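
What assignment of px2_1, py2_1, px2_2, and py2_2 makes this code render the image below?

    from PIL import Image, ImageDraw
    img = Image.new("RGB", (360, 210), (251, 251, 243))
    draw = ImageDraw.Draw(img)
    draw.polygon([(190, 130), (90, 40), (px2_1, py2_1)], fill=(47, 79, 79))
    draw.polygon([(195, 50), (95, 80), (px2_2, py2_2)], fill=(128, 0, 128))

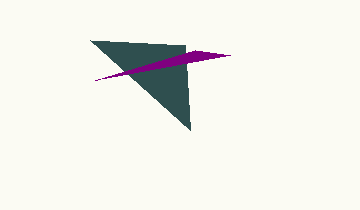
px2_1 = 185; py2_1 = 45; px2_2 = 230; py2_2 = 55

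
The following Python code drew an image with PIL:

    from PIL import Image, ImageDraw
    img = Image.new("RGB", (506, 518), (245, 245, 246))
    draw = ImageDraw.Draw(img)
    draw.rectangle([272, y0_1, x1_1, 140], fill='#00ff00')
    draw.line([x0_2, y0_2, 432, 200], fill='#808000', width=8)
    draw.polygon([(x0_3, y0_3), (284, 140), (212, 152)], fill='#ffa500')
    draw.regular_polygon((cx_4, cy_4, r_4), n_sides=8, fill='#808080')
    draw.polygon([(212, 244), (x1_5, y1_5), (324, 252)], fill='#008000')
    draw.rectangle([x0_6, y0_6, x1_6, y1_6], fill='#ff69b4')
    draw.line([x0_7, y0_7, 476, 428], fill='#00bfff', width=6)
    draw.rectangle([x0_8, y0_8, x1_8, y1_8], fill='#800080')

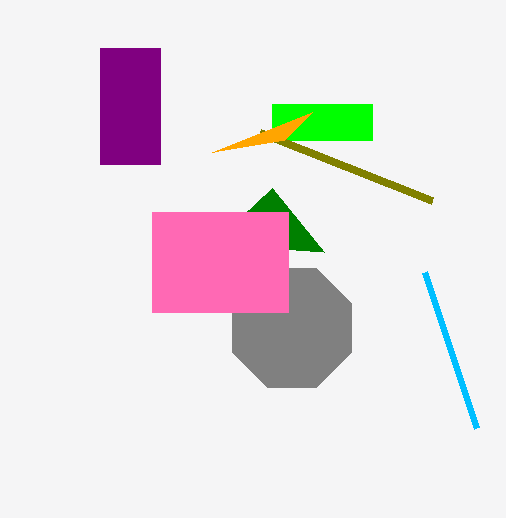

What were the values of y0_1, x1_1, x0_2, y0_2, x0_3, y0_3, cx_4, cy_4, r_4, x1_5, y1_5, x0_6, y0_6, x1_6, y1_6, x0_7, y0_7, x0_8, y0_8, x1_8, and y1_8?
y0_1 = 104, x1_1 = 372, x0_2 = 260, y0_2 = 132, x0_3 = 312, y0_3 = 112, cx_4 = 292, cy_4 = 328, r_4 = 64, x1_5 = 272, y1_5 = 188, x0_6 = 152, y0_6 = 212, x1_6 = 288, y1_6 = 312, x0_7 = 424, y0_7 = 272, x0_8 = 100, y0_8 = 48, x1_8 = 160, y1_8 = 164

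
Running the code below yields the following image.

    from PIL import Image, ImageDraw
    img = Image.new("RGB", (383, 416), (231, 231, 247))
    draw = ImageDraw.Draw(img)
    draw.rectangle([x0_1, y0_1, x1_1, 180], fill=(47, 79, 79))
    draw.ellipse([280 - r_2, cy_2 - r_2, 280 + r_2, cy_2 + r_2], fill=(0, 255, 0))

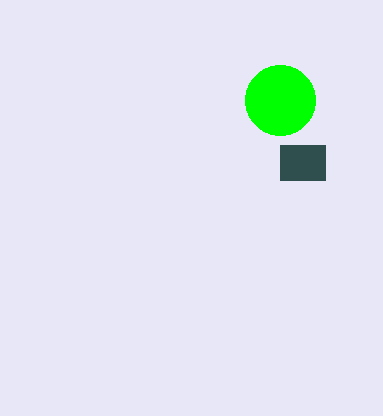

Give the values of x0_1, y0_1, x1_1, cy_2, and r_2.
x0_1 = 280
y0_1 = 145
x1_1 = 325
cy_2 = 100
r_2 = 35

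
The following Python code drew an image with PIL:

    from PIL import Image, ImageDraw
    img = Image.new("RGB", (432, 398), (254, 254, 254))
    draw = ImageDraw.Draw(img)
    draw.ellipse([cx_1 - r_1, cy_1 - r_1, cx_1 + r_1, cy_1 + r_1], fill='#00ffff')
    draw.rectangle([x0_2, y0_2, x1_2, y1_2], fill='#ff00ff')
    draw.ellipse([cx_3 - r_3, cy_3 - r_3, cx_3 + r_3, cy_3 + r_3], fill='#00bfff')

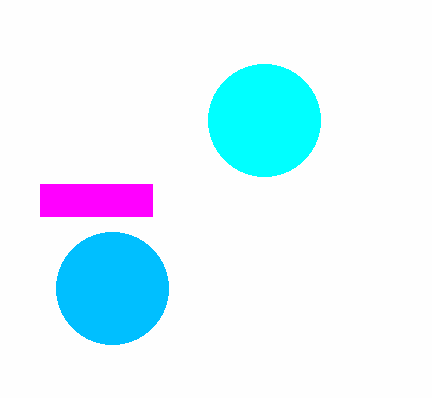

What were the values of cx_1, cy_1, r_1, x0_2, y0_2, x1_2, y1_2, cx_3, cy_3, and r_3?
cx_1 = 264, cy_1 = 120, r_1 = 56, x0_2 = 40, y0_2 = 184, x1_2 = 152, y1_2 = 216, cx_3 = 112, cy_3 = 288, r_3 = 56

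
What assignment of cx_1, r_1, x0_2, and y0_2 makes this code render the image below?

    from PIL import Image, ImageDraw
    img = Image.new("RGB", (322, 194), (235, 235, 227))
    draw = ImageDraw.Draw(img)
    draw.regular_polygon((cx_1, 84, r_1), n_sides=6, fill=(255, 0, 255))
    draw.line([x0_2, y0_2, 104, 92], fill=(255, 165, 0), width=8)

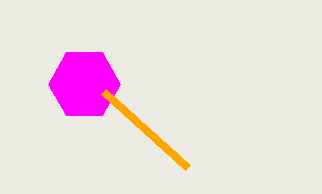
cx_1 = 84; r_1 = 36; x0_2 = 188; y0_2 = 168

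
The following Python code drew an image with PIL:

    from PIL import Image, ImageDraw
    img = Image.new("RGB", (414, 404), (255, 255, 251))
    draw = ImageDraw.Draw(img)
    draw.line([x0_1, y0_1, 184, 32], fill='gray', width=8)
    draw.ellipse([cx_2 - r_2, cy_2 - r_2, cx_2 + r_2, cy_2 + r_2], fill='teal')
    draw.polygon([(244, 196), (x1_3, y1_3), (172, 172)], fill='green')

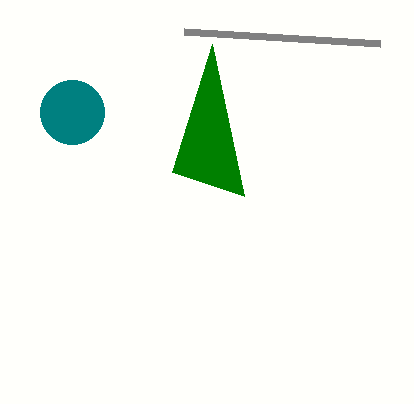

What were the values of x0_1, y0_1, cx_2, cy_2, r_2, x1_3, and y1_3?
x0_1 = 380
y0_1 = 44
cx_2 = 72
cy_2 = 112
r_2 = 32
x1_3 = 212
y1_3 = 44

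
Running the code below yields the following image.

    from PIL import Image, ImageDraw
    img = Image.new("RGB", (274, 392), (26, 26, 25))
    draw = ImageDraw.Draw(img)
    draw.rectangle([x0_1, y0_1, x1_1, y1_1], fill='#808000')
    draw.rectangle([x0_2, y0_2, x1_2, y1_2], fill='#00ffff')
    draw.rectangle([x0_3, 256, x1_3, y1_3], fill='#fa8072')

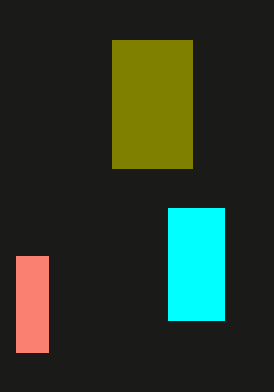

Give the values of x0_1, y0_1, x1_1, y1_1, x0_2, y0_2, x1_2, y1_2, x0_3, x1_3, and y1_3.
x0_1 = 112; y0_1 = 40; x1_1 = 192; y1_1 = 168; x0_2 = 168; y0_2 = 208; x1_2 = 224; y1_2 = 320; x0_3 = 16; x1_3 = 48; y1_3 = 352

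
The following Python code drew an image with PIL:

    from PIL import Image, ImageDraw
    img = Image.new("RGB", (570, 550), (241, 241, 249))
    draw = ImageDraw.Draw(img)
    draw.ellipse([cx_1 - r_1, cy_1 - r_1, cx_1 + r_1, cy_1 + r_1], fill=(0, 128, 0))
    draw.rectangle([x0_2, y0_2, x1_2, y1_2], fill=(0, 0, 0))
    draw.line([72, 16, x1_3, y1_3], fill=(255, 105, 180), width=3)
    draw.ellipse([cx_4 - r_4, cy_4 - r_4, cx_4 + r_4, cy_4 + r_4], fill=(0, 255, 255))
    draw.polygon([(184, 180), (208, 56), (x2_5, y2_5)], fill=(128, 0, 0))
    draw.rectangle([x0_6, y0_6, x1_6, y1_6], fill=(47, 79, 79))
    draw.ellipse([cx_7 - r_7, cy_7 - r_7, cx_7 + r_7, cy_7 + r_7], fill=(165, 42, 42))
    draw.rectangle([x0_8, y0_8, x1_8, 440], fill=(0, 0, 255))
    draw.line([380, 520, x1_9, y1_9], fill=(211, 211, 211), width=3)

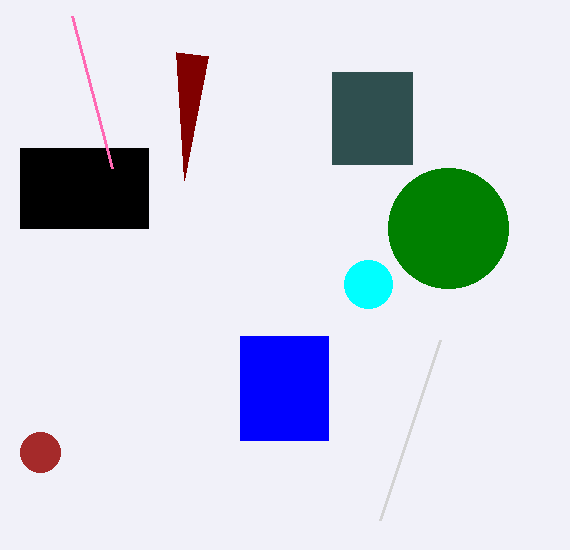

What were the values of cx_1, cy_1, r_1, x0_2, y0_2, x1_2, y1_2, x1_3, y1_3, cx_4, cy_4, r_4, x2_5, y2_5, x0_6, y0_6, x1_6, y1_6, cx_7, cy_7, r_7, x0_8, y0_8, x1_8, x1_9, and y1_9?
cx_1 = 448
cy_1 = 228
r_1 = 60
x0_2 = 20
y0_2 = 148
x1_2 = 148
y1_2 = 228
x1_3 = 112
y1_3 = 168
cx_4 = 368
cy_4 = 284
r_4 = 24
x2_5 = 176
y2_5 = 52
x0_6 = 332
y0_6 = 72
x1_6 = 412
y1_6 = 164
cx_7 = 40
cy_7 = 452
r_7 = 20
x0_8 = 240
y0_8 = 336
x1_8 = 328
x1_9 = 440
y1_9 = 340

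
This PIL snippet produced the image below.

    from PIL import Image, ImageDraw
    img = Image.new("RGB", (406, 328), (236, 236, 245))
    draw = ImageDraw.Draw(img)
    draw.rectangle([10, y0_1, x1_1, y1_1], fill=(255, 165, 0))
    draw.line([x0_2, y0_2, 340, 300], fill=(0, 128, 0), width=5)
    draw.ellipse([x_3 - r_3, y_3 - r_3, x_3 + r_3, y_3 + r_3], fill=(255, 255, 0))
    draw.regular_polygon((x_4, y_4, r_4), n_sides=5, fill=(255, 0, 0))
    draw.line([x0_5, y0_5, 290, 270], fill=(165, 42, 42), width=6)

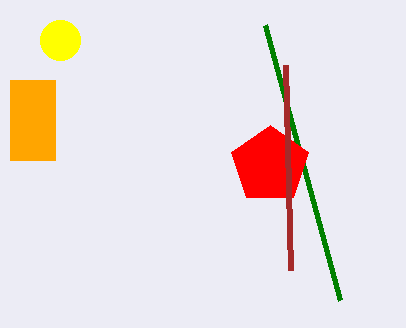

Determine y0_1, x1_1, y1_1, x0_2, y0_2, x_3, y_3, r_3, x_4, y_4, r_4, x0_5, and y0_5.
y0_1 = 80; x1_1 = 55; y1_1 = 160; x0_2 = 265; y0_2 = 25; x_3 = 60; y_3 = 40; r_3 = 20; x_4 = 270; y_4 = 165; r_4 = 40; x0_5 = 285; y0_5 = 65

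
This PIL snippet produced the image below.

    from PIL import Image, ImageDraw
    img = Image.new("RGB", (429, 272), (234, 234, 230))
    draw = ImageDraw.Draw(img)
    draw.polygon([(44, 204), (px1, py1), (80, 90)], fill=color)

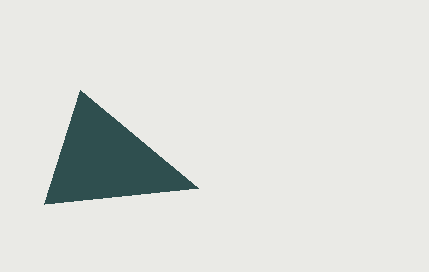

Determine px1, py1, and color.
px1 = 198; py1 = 188; color = 'darkslategray'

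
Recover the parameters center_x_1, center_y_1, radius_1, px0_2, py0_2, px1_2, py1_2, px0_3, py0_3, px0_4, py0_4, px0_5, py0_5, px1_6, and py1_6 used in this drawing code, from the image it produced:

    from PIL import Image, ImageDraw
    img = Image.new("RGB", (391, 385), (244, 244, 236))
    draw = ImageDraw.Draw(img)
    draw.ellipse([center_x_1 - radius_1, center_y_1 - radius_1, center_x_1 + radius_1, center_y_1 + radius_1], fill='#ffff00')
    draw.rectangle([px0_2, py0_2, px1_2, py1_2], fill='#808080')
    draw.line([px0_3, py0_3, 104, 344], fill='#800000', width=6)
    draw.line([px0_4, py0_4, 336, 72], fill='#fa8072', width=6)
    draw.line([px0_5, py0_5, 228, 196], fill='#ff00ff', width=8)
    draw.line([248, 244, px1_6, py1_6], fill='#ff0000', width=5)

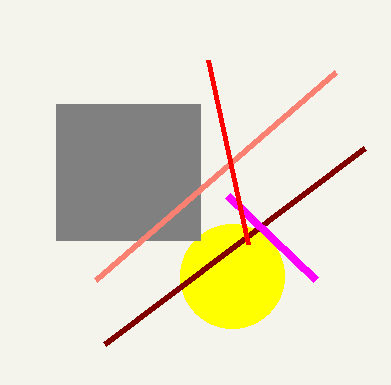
center_x_1 = 232, center_y_1 = 276, radius_1 = 52, px0_2 = 56, py0_2 = 104, px1_2 = 200, py1_2 = 240, px0_3 = 364, py0_3 = 148, px0_4 = 96, py0_4 = 280, px0_5 = 316, py0_5 = 280, px1_6 = 208, py1_6 = 60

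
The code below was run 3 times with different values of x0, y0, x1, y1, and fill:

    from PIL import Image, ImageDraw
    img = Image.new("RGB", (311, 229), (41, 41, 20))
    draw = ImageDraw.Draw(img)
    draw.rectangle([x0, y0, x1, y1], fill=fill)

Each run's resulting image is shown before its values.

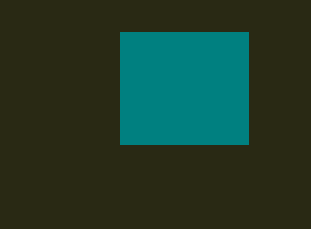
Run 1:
x0 = 120; y0 = 32; x1 = 248; y1 = 144; fill = 'teal'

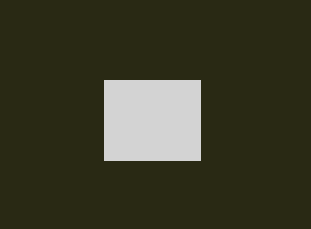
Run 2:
x0 = 104; y0 = 80; x1 = 200; y1 = 160; fill = 'lightgray'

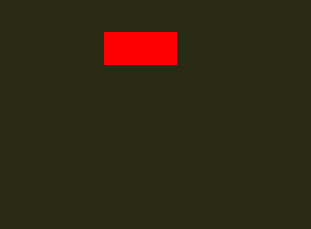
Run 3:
x0 = 104; y0 = 32; x1 = 176; y1 = 64; fill = 'red'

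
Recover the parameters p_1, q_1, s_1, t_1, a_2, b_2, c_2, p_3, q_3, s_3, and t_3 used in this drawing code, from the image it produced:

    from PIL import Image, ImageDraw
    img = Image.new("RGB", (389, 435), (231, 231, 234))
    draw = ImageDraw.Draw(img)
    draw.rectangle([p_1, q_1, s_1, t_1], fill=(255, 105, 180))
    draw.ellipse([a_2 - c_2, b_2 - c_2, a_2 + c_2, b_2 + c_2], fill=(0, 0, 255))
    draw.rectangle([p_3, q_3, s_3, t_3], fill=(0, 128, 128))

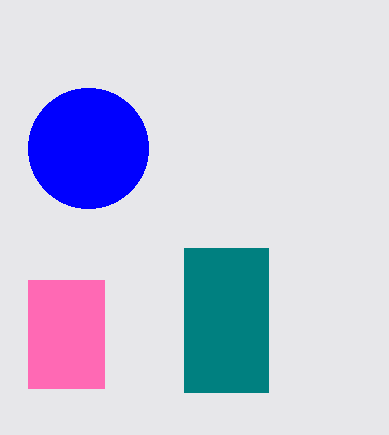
p_1 = 28
q_1 = 280
s_1 = 104
t_1 = 388
a_2 = 88
b_2 = 148
c_2 = 60
p_3 = 184
q_3 = 248
s_3 = 268
t_3 = 392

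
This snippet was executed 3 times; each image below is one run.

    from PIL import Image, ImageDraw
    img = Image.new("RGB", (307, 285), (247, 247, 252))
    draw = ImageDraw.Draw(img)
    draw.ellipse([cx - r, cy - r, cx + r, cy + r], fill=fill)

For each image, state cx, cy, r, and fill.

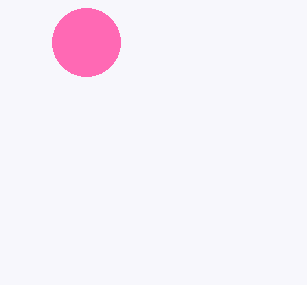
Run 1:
cx = 86; cy = 42; r = 34; fill = 'hotpink'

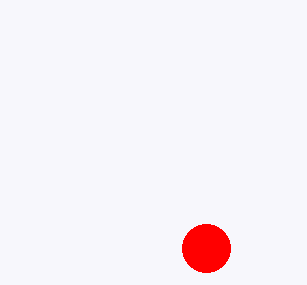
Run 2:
cx = 206, cy = 248, r = 24, fill = 'red'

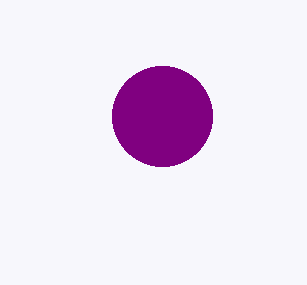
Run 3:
cx = 162
cy = 116
r = 50
fill = 'purple'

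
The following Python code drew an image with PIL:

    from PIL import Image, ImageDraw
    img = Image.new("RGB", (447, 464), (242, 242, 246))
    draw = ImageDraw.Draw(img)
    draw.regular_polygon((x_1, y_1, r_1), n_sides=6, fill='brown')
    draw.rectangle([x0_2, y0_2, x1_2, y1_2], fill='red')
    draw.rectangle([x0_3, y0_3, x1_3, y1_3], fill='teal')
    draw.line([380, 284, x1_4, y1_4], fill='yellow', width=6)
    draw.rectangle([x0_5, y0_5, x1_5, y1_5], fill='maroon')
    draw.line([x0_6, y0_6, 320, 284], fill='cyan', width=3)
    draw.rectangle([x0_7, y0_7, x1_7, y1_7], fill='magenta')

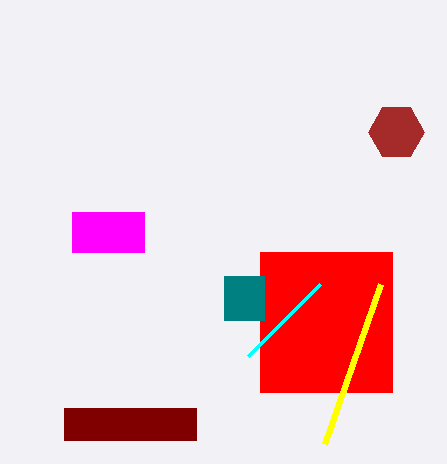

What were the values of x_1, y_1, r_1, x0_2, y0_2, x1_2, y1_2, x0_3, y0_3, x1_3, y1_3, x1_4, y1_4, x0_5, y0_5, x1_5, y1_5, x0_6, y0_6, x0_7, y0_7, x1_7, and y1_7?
x_1 = 396, y_1 = 132, r_1 = 28, x0_2 = 260, y0_2 = 252, x1_2 = 392, y1_2 = 392, x0_3 = 224, y0_3 = 276, x1_3 = 264, y1_3 = 320, x1_4 = 324, y1_4 = 444, x0_5 = 64, y0_5 = 408, x1_5 = 196, y1_5 = 440, x0_6 = 248, y0_6 = 356, x0_7 = 72, y0_7 = 212, x1_7 = 144, y1_7 = 252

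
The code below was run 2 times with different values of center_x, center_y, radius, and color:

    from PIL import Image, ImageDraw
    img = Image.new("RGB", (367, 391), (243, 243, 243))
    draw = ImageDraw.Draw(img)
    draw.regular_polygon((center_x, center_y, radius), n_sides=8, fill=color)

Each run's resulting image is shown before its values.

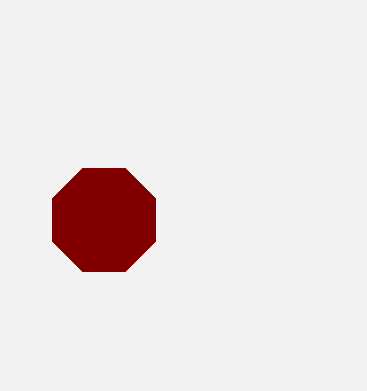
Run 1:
center_x = 104
center_y = 220
radius = 56
color = 'maroon'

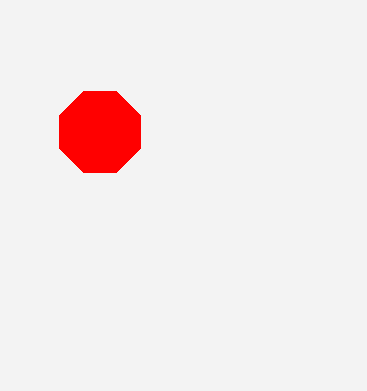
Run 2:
center_x = 100, center_y = 132, radius = 44, color = 'red'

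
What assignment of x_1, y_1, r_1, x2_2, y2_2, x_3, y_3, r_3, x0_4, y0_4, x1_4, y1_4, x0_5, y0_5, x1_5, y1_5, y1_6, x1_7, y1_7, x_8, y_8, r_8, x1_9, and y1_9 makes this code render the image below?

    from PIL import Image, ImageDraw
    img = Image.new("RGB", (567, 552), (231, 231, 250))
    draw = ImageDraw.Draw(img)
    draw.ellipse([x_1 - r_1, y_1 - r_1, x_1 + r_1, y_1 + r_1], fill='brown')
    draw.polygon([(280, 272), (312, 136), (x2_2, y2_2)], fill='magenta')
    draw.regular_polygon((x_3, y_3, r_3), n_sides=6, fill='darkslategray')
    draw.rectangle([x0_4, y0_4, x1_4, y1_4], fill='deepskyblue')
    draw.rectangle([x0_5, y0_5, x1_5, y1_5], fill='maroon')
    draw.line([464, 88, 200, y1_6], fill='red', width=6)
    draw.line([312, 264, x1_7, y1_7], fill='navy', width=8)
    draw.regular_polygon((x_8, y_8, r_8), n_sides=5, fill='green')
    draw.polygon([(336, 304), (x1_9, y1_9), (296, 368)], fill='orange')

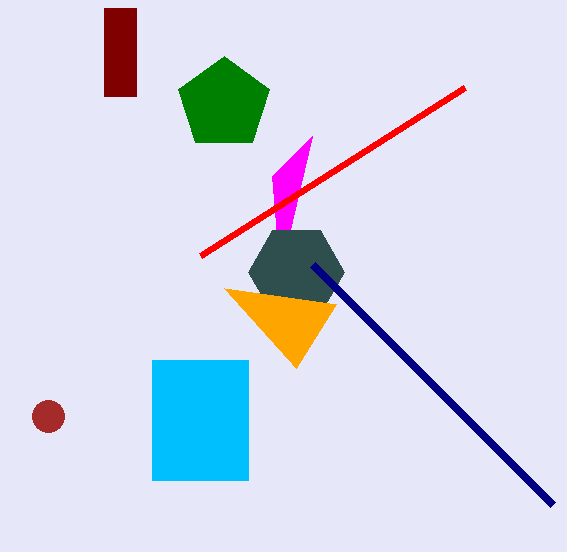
x_1 = 48, y_1 = 416, r_1 = 16, x2_2 = 272, y2_2 = 176, x_3 = 296, y_3 = 272, r_3 = 48, x0_4 = 152, y0_4 = 360, x1_4 = 248, y1_4 = 480, x0_5 = 104, y0_5 = 8, x1_5 = 136, y1_5 = 96, y1_6 = 256, x1_7 = 552, y1_7 = 504, x_8 = 224, y_8 = 104, r_8 = 48, x1_9 = 224, y1_9 = 288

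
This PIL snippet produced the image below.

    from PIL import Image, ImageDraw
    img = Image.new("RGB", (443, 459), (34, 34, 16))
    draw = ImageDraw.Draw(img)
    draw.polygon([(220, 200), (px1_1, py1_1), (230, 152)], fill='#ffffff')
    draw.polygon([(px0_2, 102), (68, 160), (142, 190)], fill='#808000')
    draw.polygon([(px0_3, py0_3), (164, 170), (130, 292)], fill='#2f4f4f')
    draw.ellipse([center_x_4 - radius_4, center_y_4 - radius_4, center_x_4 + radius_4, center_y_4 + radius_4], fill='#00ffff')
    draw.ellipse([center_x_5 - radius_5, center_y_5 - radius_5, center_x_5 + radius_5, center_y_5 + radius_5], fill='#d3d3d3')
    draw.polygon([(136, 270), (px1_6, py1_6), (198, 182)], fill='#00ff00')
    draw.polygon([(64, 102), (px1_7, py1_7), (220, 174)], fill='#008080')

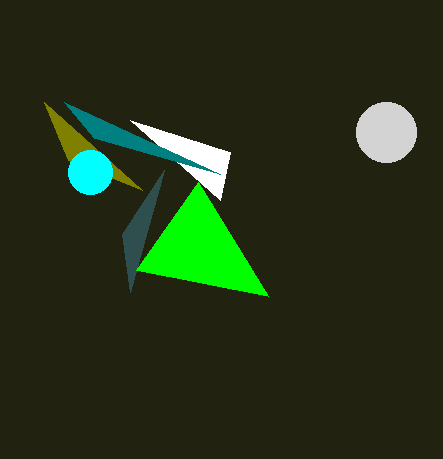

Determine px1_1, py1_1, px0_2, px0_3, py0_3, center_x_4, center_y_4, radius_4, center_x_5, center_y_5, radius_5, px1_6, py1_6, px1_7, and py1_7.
px1_1 = 130; py1_1 = 120; px0_2 = 44; px0_3 = 122; py0_3 = 234; center_x_4 = 90; center_y_4 = 172; radius_4 = 22; center_x_5 = 386; center_y_5 = 132; radius_5 = 30; px1_6 = 268; py1_6 = 296; px1_7 = 94; py1_7 = 138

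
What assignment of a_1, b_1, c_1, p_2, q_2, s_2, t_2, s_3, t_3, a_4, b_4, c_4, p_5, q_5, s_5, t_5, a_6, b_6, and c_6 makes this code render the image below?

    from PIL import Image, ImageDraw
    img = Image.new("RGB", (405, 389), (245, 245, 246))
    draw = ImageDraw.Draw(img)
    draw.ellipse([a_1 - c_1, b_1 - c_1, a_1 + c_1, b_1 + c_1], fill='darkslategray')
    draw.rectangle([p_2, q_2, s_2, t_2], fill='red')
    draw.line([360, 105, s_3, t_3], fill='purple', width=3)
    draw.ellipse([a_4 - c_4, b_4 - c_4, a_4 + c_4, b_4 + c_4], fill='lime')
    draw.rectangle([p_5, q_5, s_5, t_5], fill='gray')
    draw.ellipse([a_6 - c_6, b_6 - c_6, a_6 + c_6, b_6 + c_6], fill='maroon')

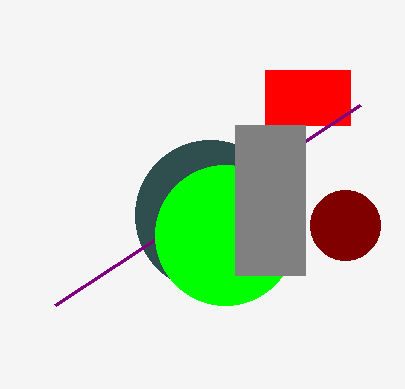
a_1 = 210
b_1 = 215
c_1 = 75
p_2 = 265
q_2 = 70
s_2 = 350
t_2 = 125
s_3 = 55
t_3 = 305
a_4 = 225
b_4 = 235
c_4 = 70
p_5 = 235
q_5 = 125
s_5 = 305
t_5 = 275
a_6 = 345
b_6 = 225
c_6 = 35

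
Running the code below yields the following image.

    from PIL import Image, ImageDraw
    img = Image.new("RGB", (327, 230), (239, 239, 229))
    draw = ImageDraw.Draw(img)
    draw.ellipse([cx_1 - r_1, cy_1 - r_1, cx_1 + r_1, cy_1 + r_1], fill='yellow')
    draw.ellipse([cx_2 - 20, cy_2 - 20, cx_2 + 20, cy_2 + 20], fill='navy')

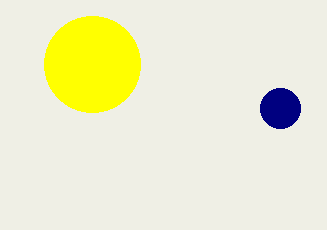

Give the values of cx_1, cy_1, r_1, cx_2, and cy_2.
cx_1 = 92
cy_1 = 64
r_1 = 48
cx_2 = 280
cy_2 = 108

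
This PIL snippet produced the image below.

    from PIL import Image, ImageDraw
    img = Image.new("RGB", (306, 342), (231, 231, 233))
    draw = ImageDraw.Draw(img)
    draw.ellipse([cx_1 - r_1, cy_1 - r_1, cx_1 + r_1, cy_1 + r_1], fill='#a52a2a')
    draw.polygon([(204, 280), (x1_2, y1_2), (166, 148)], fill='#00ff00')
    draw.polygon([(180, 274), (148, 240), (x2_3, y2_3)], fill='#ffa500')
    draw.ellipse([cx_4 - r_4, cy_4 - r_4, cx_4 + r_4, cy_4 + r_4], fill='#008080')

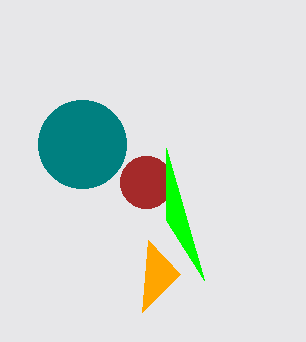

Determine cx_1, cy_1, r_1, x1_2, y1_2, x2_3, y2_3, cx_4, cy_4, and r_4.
cx_1 = 146, cy_1 = 182, r_1 = 26, x1_2 = 166, y1_2 = 220, x2_3 = 142, y2_3 = 312, cx_4 = 82, cy_4 = 144, r_4 = 44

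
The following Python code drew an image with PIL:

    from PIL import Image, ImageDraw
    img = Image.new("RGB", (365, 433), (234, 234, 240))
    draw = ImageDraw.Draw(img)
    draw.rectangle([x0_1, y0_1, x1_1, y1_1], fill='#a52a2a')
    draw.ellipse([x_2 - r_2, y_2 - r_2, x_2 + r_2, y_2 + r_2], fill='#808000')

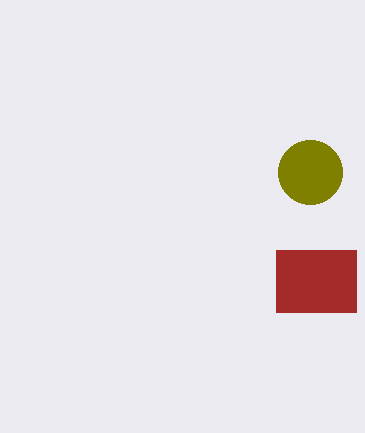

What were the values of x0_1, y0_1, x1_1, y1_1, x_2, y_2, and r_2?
x0_1 = 276
y0_1 = 250
x1_1 = 356
y1_1 = 312
x_2 = 310
y_2 = 172
r_2 = 32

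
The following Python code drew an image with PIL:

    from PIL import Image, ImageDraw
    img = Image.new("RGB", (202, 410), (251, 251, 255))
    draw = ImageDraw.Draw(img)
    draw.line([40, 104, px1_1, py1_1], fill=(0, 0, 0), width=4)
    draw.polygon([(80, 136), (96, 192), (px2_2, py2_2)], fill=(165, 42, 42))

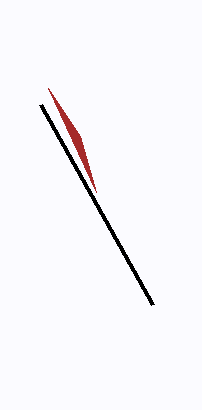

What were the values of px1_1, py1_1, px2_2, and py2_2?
px1_1 = 152, py1_1 = 304, px2_2 = 48, py2_2 = 88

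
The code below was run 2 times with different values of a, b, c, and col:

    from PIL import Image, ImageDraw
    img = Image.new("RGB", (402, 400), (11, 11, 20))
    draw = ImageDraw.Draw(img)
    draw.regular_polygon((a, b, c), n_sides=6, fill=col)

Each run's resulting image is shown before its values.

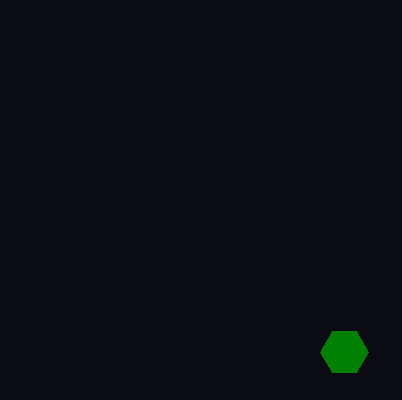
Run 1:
a = 344; b = 352; c = 24; col = 'green'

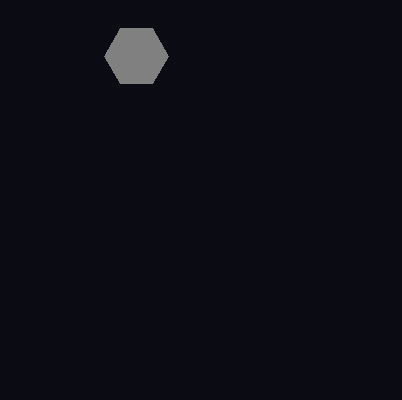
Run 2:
a = 136
b = 56
c = 32
col = 'gray'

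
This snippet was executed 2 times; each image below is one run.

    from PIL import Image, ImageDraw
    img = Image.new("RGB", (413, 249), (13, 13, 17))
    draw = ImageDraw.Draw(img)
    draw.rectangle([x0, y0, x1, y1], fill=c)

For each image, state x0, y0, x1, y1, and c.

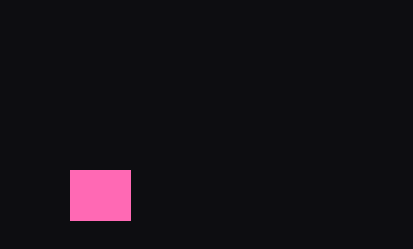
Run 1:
x0 = 70; y0 = 170; x1 = 130; y1 = 220; c = 'hotpink'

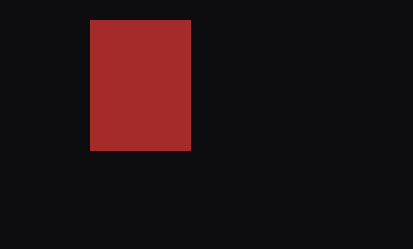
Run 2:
x0 = 90; y0 = 20; x1 = 190; y1 = 150; c = 'brown'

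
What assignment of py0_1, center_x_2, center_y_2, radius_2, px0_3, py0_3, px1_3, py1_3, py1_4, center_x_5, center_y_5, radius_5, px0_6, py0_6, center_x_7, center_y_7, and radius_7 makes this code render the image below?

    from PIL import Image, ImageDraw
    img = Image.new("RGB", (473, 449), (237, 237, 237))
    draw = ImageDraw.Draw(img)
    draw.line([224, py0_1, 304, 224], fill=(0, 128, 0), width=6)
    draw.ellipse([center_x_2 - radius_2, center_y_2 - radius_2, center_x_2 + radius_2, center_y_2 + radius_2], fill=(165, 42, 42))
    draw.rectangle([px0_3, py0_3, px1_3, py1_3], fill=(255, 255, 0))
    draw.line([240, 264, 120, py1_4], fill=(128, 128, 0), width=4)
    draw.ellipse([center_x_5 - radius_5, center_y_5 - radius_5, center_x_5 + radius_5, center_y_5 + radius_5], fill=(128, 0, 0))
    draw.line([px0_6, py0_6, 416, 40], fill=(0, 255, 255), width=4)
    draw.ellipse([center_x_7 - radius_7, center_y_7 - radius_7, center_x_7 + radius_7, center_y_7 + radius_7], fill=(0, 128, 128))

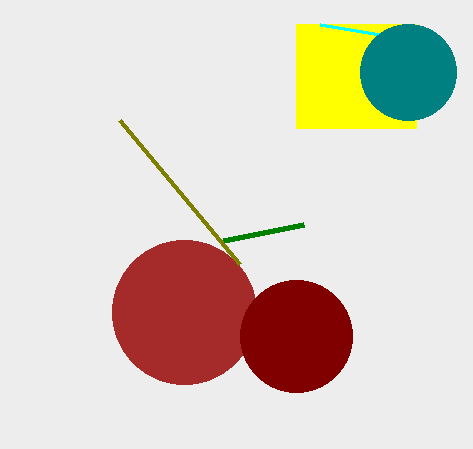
py0_1 = 240, center_x_2 = 184, center_y_2 = 312, radius_2 = 72, px0_3 = 296, py0_3 = 24, px1_3 = 416, py1_3 = 128, py1_4 = 120, center_x_5 = 296, center_y_5 = 336, radius_5 = 56, px0_6 = 320, py0_6 = 24, center_x_7 = 408, center_y_7 = 72, radius_7 = 48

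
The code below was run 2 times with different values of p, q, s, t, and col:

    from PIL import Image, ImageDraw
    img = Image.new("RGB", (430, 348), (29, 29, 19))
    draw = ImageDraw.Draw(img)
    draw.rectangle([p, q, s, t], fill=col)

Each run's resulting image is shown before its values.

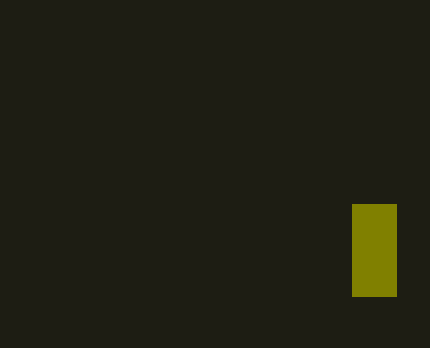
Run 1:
p = 352; q = 204; s = 396; t = 296; col = 'olive'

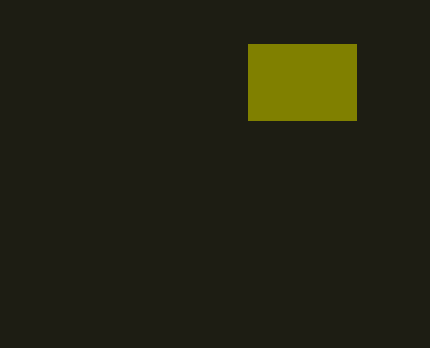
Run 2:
p = 248
q = 44
s = 356
t = 120
col = 'olive'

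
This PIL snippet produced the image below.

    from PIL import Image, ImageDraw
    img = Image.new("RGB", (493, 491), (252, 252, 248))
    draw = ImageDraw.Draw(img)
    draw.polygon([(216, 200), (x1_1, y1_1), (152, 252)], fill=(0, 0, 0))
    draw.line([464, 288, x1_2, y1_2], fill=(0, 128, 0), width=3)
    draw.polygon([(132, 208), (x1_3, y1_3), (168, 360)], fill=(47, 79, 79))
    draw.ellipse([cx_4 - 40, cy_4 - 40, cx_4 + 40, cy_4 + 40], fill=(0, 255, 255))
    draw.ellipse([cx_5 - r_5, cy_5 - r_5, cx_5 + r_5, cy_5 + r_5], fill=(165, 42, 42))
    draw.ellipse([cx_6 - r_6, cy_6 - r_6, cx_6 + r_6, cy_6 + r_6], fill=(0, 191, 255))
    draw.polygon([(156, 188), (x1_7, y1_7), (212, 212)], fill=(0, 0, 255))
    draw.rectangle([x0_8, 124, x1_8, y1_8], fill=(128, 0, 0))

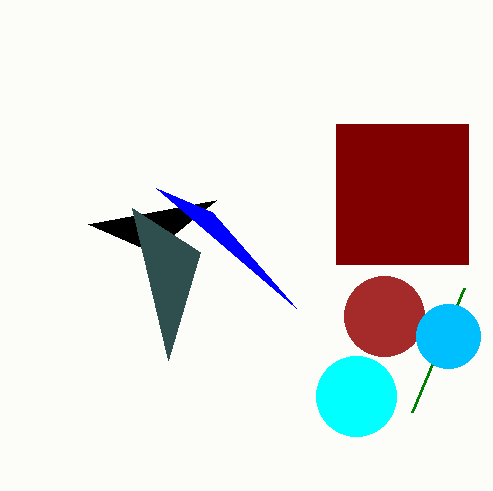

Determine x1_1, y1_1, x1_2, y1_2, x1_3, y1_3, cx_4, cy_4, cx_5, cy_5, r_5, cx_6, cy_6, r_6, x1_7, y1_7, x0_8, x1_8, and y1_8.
x1_1 = 88, y1_1 = 224, x1_2 = 412, y1_2 = 412, x1_3 = 200, y1_3 = 252, cx_4 = 356, cy_4 = 396, cx_5 = 384, cy_5 = 316, r_5 = 40, cx_6 = 448, cy_6 = 336, r_6 = 32, x1_7 = 296, y1_7 = 308, x0_8 = 336, x1_8 = 468, y1_8 = 264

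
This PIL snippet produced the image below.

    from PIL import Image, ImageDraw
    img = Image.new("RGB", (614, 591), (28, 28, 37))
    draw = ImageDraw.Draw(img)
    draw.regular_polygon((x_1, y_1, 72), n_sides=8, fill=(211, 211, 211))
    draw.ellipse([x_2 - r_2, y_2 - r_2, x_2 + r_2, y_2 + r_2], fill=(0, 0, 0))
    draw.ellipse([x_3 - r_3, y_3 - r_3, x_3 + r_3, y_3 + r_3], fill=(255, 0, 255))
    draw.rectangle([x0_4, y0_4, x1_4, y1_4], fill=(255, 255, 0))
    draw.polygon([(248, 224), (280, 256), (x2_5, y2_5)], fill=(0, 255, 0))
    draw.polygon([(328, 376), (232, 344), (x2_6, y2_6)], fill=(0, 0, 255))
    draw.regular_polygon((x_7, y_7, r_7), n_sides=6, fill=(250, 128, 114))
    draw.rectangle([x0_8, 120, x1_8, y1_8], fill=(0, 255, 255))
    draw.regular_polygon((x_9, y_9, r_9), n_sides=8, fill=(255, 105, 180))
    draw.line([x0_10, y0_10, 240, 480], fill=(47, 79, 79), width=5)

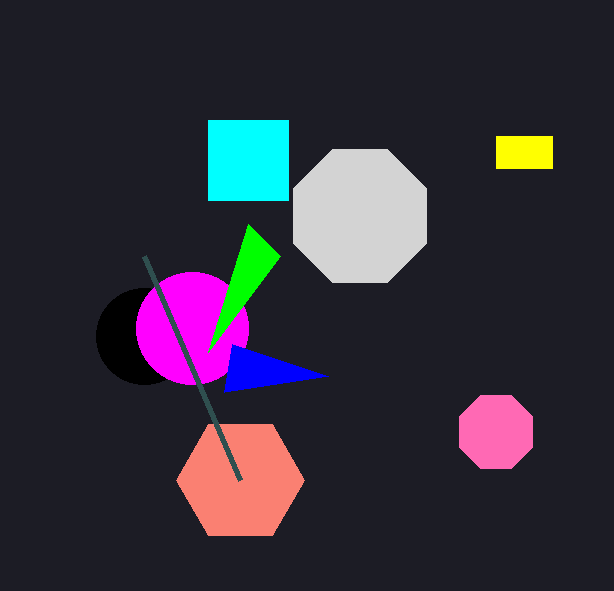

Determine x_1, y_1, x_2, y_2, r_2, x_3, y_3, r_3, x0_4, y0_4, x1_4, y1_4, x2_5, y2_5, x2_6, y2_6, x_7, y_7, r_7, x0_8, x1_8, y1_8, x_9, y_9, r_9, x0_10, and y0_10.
x_1 = 360; y_1 = 216; x_2 = 144; y_2 = 336; r_2 = 48; x_3 = 192; y_3 = 328; r_3 = 56; x0_4 = 496; y0_4 = 136; x1_4 = 552; y1_4 = 168; x2_5 = 208; y2_5 = 352; x2_6 = 224; y2_6 = 392; x_7 = 240; y_7 = 480; r_7 = 64; x0_8 = 208; x1_8 = 288; y1_8 = 200; x_9 = 496; y_9 = 432; r_9 = 40; x0_10 = 144; y0_10 = 256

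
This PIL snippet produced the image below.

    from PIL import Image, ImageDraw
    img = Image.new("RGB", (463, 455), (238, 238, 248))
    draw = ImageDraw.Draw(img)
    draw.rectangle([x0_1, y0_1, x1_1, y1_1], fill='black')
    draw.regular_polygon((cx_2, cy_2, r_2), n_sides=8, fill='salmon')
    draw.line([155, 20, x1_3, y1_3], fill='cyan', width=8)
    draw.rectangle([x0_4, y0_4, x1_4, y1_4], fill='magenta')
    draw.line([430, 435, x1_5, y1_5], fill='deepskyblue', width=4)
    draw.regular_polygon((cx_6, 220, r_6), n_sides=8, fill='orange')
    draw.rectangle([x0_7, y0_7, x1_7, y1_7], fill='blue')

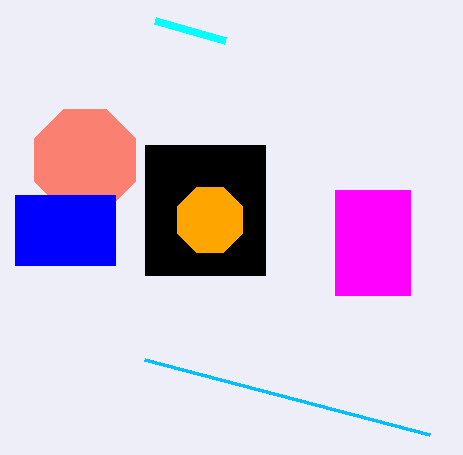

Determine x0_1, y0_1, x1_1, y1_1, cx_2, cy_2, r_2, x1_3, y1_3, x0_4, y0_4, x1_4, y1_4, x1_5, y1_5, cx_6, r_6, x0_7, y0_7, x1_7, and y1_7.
x0_1 = 145
y0_1 = 145
x1_1 = 265
y1_1 = 275
cx_2 = 85
cy_2 = 160
r_2 = 55
x1_3 = 225
y1_3 = 40
x0_4 = 335
y0_4 = 190
x1_4 = 410
y1_4 = 295
x1_5 = 145
y1_5 = 360
cx_6 = 210
r_6 = 35
x0_7 = 15
y0_7 = 195
x1_7 = 115
y1_7 = 265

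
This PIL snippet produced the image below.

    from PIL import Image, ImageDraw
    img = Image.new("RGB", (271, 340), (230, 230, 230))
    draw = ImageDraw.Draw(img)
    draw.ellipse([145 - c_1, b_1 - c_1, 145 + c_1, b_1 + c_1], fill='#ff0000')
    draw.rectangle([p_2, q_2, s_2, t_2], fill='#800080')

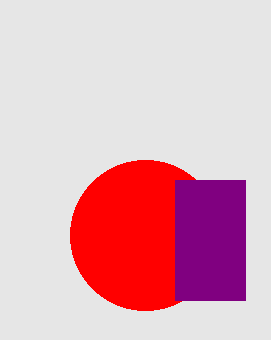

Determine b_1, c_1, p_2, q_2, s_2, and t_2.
b_1 = 235, c_1 = 75, p_2 = 175, q_2 = 180, s_2 = 245, t_2 = 300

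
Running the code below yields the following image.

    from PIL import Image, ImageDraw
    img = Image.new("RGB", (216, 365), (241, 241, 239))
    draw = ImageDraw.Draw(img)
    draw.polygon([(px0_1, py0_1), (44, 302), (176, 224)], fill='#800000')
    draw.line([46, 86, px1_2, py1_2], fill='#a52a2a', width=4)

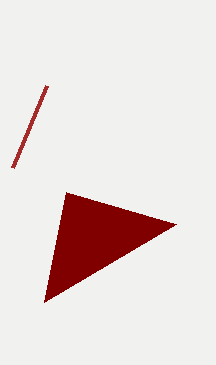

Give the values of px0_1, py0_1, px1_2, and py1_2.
px0_1 = 66
py0_1 = 192
px1_2 = 12
py1_2 = 168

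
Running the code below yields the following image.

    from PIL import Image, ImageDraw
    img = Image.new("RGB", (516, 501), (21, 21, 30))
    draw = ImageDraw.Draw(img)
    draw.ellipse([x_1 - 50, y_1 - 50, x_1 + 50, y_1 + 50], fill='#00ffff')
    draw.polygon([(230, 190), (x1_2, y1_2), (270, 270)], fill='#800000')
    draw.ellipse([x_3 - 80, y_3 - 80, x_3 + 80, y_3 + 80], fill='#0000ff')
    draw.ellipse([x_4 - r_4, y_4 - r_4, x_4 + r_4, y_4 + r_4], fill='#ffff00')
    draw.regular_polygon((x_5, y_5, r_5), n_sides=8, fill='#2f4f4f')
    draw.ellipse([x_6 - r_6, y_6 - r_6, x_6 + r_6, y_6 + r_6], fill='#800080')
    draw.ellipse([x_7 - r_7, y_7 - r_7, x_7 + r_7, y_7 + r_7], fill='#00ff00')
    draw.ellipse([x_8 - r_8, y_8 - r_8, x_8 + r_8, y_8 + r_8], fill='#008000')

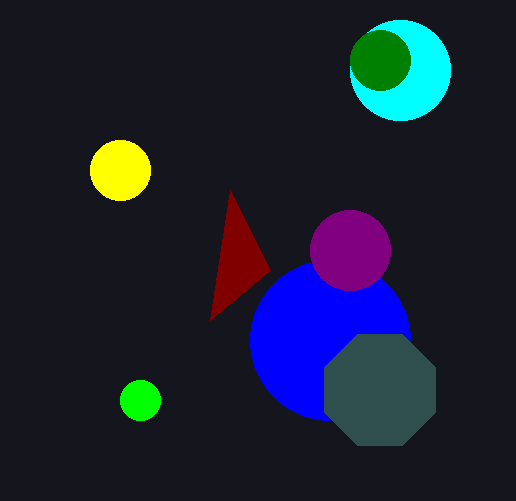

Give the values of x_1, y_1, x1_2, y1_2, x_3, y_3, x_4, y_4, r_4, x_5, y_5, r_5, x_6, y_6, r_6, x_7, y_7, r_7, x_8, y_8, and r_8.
x_1 = 400; y_1 = 70; x1_2 = 210; y1_2 = 320; x_3 = 330; y_3 = 340; x_4 = 120; y_4 = 170; r_4 = 30; x_5 = 380; y_5 = 390; r_5 = 60; x_6 = 350; y_6 = 250; r_6 = 40; x_7 = 140; y_7 = 400; r_7 = 20; x_8 = 380; y_8 = 60; r_8 = 30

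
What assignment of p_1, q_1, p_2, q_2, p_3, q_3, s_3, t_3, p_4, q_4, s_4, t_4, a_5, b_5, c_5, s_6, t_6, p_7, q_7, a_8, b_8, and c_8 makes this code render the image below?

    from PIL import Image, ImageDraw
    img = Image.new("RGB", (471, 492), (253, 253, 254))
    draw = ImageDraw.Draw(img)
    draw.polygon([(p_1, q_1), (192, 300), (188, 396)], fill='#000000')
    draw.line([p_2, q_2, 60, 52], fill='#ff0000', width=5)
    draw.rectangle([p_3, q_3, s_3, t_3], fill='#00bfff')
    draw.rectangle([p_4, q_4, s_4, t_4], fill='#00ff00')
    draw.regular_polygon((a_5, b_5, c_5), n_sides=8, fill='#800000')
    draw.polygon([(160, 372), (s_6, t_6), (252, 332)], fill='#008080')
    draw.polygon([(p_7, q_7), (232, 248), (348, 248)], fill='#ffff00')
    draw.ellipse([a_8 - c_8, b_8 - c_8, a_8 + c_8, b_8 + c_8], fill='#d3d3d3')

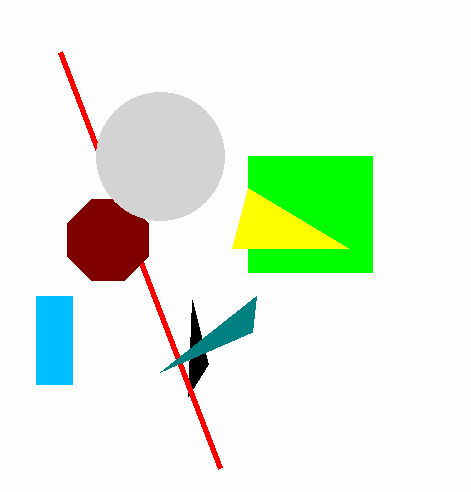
p_1 = 208
q_1 = 364
p_2 = 220
q_2 = 468
p_3 = 36
q_3 = 296
s_3 = 72
t_3 = 384
p_4 = 248
q_4 = 156
s_4 = 372
t_4 = 272
a_5 = 108
b_5 = 240
c_5 = 44
s_6 = 256
t_6 = 296
p_7 = 248
q_7 = 188
a_8 = 160
b_8 = 156
c_8 = 64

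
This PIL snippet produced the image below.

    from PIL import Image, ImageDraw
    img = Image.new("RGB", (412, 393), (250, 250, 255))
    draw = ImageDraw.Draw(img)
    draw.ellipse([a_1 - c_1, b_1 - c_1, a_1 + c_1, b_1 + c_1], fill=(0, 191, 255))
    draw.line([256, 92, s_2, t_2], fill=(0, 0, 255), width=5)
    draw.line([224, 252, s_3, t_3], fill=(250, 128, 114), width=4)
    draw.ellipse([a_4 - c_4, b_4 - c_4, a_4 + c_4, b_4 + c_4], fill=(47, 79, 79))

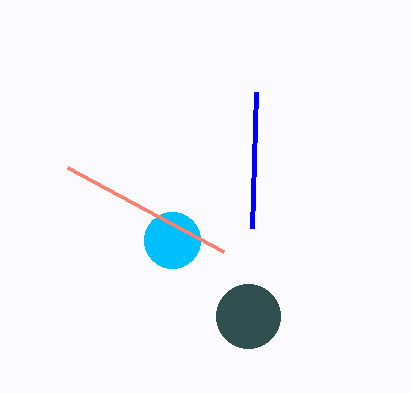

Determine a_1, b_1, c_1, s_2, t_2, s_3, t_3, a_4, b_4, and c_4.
a_1 = 172; b_1 = 240; c_1 = 28; s_2 = 252; t_2 = 228; s_3 = 68; t_3 = 168; a_4 = 248; b_4 = 316; c_4 = 32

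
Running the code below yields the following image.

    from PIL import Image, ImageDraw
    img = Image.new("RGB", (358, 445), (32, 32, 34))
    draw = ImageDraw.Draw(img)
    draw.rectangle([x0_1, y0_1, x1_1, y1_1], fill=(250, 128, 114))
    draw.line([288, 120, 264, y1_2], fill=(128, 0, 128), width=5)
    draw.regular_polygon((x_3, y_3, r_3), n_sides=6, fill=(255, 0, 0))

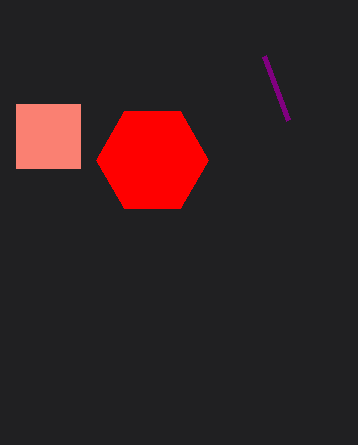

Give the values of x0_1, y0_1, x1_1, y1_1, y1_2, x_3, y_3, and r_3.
x0_1 = 16, y0_1 = 104, x1_1 = 80, y1_1 = 168, y1_2 = 56, x_3 = 152, y_3 = 160, r_3 = 56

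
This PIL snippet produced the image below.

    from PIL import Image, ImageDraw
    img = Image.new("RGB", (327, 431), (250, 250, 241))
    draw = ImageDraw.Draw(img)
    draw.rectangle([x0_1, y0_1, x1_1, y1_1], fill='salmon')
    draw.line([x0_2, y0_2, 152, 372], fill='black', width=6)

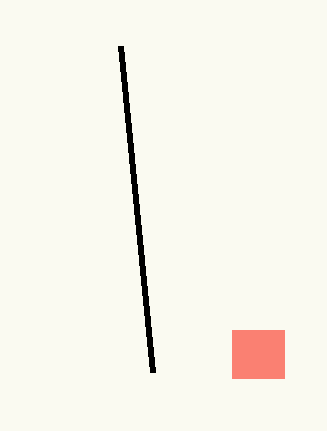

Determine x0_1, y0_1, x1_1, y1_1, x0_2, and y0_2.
x0_1 = 232; y0_1 = 330; x1_1 = 284; y1_1 = 378; x0_2 = 120; y0_2 = 46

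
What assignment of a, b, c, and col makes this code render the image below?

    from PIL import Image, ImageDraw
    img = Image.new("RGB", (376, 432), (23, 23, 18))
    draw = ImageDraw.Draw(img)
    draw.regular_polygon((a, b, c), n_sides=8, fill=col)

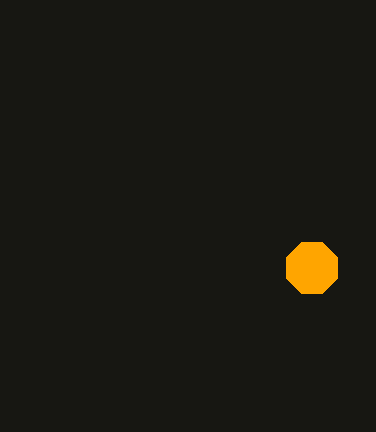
a = 312, b = 268, c = 28, col = 'orange'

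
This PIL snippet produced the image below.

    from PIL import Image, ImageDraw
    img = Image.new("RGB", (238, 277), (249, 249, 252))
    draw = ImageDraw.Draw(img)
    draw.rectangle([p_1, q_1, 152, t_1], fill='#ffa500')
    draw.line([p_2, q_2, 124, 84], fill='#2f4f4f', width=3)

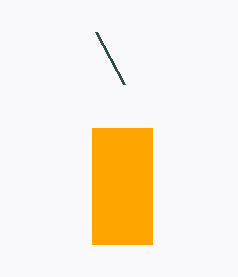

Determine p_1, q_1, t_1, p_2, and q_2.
p_1 = 92; q_1 = 128; t_1 = 244; p_2 = 96; q_2 = 32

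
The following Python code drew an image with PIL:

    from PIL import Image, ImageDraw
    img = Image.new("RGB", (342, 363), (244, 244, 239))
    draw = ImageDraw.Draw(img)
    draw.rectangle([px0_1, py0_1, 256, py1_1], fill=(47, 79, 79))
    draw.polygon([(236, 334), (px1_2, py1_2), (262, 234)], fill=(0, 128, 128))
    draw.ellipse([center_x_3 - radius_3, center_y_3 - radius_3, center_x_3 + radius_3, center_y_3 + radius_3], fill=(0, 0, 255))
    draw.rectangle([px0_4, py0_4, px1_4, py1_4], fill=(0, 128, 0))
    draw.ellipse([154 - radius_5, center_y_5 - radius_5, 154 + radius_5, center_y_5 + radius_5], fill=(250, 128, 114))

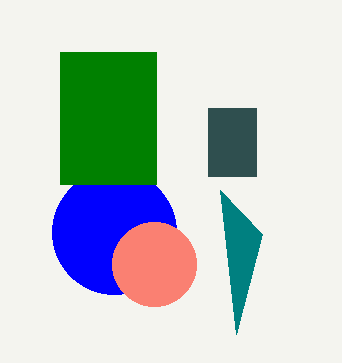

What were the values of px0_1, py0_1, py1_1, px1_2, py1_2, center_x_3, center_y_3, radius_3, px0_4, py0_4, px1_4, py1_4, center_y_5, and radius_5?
px0_1 = 208, py0_1 = 108, py1_1 = 176, px1_2 = 220, py1_2 = 190, center_x_3 = 114, center_y_3 = 232, radius_3 = 62, px0_4 = 60, py0_4 = 52, px1_4 = 156, py1_4 = 184, center_y_5 = 264, radius_5 = 42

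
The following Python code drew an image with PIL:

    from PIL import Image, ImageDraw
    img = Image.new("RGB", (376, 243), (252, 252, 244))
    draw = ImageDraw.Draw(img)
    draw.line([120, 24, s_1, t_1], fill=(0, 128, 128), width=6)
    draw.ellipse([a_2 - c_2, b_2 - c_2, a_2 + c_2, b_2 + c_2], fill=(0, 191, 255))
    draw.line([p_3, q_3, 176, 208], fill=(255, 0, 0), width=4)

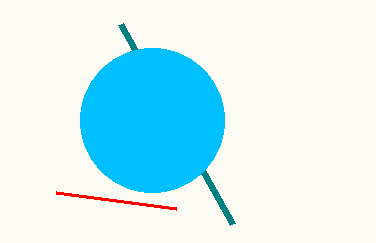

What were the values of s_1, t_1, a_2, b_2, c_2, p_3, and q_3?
s_1 = 232
t_1 = 224
a_2 = 152
b_2 = 120
c_2 = 72
p_3 = 56
q_3 = 192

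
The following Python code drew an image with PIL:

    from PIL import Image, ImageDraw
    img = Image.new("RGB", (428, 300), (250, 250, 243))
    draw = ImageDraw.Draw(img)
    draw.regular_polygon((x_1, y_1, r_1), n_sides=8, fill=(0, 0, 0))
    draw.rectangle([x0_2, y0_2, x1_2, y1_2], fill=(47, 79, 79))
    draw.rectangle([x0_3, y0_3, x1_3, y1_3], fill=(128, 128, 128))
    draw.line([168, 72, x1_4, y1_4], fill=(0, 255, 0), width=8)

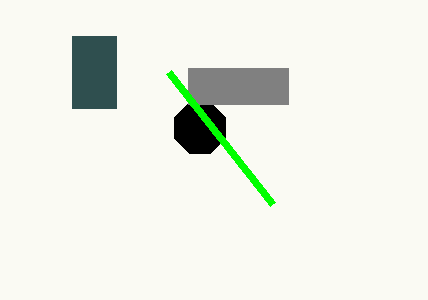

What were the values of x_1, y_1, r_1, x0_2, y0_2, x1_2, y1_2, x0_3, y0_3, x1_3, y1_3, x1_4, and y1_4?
x_1 = 200
y_1 = 128
r_1 = 28
x0_2 = 72
y0_2 = 36
x1_2 = 116
y1_2 = 108
x0_3 = 188
y0_3 = 68
x1_3 = 288
y1_3 = 104
x1_4 = 272
y1_4 = 204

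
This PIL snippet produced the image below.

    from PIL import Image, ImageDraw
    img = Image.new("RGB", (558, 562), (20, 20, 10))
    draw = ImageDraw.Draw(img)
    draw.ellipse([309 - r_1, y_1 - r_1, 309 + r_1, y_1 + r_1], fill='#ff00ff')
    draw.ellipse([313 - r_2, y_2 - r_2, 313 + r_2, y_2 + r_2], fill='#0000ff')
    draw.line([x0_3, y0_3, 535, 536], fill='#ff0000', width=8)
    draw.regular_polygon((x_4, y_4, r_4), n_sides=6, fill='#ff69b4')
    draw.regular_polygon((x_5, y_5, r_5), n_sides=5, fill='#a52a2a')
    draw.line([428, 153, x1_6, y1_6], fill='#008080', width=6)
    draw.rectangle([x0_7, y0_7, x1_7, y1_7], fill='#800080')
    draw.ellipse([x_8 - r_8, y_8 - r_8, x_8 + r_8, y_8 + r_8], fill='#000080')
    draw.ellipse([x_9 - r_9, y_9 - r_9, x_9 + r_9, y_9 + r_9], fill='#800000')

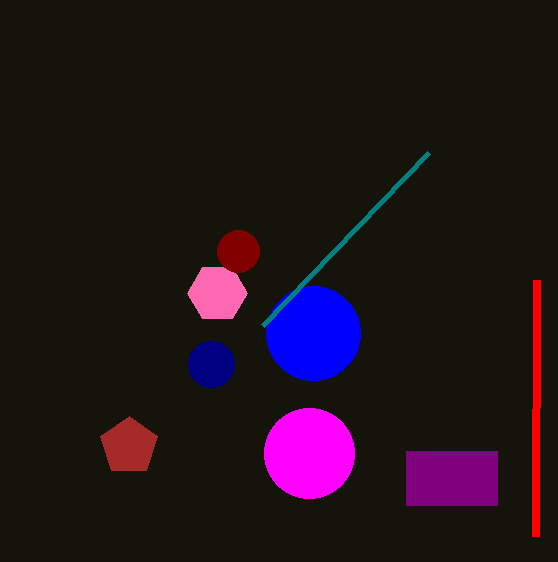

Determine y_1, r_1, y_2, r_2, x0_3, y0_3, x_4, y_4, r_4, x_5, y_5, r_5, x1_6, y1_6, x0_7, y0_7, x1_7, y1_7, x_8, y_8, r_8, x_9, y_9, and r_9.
y_1 = 453
r_1 = 45
y_2 = 333
r_2 = 47
x0_3 = 536
y0_3 = 280
x_4 = 217
y_4 = 293
r_4 = 30
x_5 = 129
y_5 = 446
r_5 = 30
x1_6 = 262
y1_6 = 326
x0_7 = 406
y0_7 = 451
x1_7 = 497
y1_7 = 505
x_8 = 211
y_8 = 364
r_8 = 23
x_9 = 238
y_9 = 251
r_9 = 21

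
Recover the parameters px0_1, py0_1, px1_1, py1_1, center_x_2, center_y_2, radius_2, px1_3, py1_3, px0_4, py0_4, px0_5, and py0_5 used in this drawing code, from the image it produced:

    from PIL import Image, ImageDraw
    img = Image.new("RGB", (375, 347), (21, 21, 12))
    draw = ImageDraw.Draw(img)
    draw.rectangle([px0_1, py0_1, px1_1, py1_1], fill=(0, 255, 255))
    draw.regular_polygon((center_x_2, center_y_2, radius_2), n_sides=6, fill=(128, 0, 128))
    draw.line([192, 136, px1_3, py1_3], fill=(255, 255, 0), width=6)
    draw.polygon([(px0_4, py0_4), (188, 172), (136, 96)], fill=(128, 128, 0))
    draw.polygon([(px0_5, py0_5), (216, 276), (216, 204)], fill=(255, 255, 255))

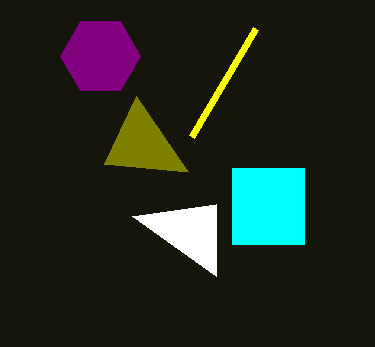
px0_1 = 232
py0_1 = 168
px1_1 = 304
py1_1 = 244
center_x_2 = 100
center_y_2 = 56
radius_2 = 40
px1_3 = 256
py1_3 = 28
px0_4 = 104
py0_4 = 164
px0_5 = 132
py0_5 = 216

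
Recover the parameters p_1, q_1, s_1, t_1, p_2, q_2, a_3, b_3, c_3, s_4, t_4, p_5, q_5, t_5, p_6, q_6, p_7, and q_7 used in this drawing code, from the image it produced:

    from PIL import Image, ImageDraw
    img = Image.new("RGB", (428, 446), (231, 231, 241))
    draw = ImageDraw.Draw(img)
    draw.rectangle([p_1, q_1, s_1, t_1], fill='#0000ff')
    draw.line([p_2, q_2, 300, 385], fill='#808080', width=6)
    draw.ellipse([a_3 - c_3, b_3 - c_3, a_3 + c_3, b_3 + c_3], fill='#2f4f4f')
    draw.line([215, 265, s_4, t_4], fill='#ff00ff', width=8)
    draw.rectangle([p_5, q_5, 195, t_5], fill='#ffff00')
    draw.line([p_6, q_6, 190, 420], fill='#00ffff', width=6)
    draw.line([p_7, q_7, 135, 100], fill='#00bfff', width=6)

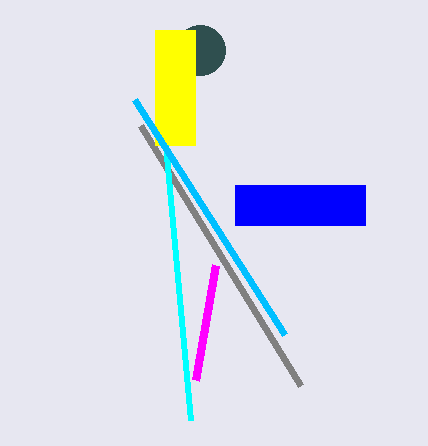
p_1 = 235, q_1 = 185, s_1 = 365, t_1 = 225, p_2 = 140, q_2 = 125, a_3 = 200, b_3 = 50, c_3 = 25, s_4 = 195, t_4 = 380, p_5 = 155, q_5 = 30, t_5 = 145, p_6 = 165, q_6 = 145, p_7 = 285, q_7 = 335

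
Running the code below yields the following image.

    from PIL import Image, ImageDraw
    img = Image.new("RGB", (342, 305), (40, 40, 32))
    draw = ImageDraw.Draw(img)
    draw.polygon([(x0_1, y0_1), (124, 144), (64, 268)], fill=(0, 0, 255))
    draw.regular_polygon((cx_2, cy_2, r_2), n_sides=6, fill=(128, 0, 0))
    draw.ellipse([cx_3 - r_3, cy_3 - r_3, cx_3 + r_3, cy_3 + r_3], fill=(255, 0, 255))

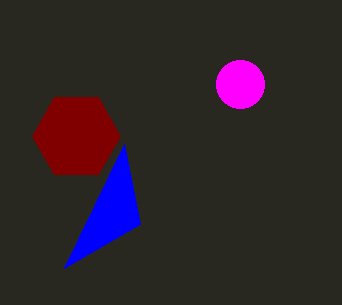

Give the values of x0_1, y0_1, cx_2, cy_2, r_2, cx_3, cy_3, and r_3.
x0_1 = 140
y0_1 = 224
cx_2 = 76
cy_2 = 136
r_2 = 44
cx_3 = 240
cy_3 = 84
r_3 = 24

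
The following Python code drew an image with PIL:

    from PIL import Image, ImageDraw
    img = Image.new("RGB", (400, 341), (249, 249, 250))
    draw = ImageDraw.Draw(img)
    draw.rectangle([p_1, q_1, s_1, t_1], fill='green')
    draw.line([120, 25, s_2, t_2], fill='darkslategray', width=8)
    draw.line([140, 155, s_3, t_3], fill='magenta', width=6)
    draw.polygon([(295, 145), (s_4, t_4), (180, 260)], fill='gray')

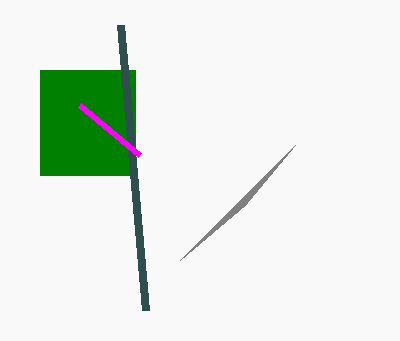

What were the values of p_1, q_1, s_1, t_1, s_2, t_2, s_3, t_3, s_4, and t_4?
p_1 = 40, q_1 = 70, s_1 = 135, t_1 = 175, s_2 = 145, t_2 = 310, s_3 = 80, t_3 = 105, s_4 = 245, t_4 = 205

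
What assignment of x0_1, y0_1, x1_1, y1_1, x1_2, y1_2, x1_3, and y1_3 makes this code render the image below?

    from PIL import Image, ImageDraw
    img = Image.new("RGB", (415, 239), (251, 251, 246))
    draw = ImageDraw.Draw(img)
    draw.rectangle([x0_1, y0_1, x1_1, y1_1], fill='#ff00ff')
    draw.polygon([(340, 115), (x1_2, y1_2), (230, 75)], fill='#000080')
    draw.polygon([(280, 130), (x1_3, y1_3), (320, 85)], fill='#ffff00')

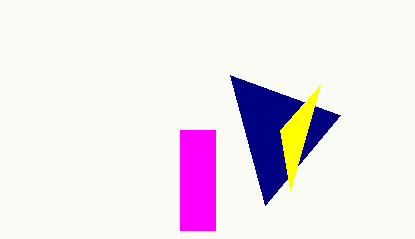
x0_1 = 180, y0_1 = 130, x1_1 = 215, y1_1 = 230, x1_2 = 265, y1_2 = 205, x1_3 = 290, y1_3 = 190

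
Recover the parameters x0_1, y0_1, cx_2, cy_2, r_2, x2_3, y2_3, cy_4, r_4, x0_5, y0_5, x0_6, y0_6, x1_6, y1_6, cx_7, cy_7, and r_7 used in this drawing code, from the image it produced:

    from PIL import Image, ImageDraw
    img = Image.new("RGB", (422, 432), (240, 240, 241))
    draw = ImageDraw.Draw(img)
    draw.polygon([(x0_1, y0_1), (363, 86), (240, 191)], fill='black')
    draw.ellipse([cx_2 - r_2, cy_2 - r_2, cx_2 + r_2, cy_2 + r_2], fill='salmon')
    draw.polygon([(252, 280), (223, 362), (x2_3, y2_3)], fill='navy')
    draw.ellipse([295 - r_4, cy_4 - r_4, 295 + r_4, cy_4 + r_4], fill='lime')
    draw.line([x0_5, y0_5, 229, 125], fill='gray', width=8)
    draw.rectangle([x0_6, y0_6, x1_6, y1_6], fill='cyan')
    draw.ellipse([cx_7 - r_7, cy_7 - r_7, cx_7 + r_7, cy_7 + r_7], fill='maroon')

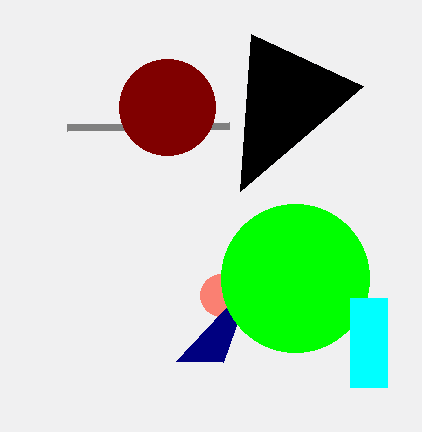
x0_1 = 251
y0_1 = 34
cx_2 = 221
cy_2 = 295
r_2 = 21
x2_3 = 176
y2_3 = 361
cy_4 = 278
r_4 = 74
x0_5 = 67
y0_5 = 127
x0_6 = 350
y0_6 = 298
x1_6 = 387
y1_6 = 387
cx_7 = 167
cy_7 = 107
r_7 = 48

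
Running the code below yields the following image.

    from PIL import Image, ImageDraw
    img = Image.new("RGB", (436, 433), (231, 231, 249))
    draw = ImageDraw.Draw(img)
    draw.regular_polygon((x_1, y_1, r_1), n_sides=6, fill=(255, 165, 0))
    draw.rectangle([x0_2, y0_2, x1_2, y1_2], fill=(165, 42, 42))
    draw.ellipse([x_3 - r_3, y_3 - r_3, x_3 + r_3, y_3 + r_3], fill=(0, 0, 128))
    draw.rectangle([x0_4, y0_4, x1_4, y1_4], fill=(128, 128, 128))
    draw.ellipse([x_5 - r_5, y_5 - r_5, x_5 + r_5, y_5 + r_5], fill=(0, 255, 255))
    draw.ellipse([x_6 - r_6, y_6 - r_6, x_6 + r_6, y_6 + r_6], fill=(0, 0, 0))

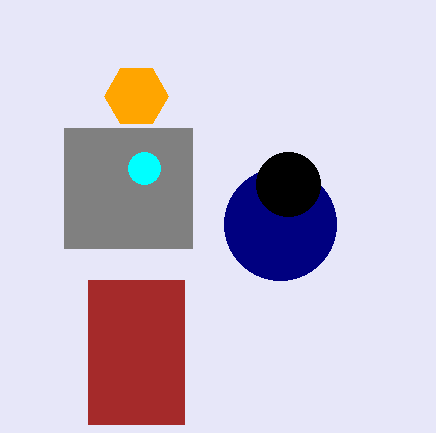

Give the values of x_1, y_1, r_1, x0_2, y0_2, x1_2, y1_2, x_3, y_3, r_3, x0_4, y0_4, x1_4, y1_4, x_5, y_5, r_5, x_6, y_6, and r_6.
x_1 = 136; y_1 = 96; r_1 = 32; x0_2 = 88; y0_2 = 280; x1_2 = 184; y1_2 = 424; x_3 = 280; y_3 = 224; r_3 = 56; x0_4 = 64; y0_4 = 128; x1_4 = 192; y1_4 = 248; x_5 = 144; y_5 = 168; r_5 = 16; x_6 = 288; y_6 = 184; r_6 = 32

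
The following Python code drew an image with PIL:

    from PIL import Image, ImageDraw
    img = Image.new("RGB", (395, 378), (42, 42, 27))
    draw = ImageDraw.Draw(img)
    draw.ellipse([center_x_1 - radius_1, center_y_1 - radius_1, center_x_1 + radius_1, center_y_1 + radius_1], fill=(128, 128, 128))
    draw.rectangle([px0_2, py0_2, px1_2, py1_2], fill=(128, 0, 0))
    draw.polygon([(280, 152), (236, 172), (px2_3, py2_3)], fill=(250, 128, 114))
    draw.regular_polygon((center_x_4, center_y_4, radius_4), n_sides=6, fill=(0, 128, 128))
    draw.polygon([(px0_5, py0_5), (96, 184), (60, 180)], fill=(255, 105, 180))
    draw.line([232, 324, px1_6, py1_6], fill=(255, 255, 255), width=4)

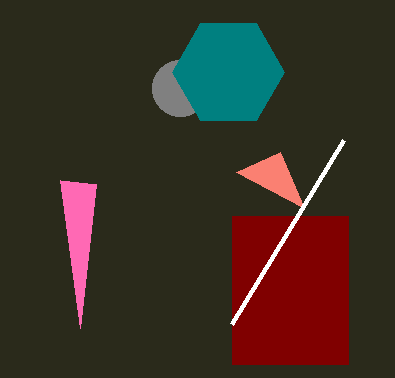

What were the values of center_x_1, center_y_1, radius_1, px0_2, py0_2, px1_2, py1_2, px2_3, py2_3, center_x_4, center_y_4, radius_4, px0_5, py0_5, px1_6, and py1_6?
center_x_1 = 180; center_y_1 = 88; radius_1 = 28; px0_2 = 232; py0_2 = 216; px1_2 = 348; py1_2 = 364; px2_3 = 304; py2_3 = 208; center_x_4 = 228; center_y_4 = 72; radius_4 = 56; px0_5 = 80; py0_5 = 328; px1_6 = 344; py1_6 = 140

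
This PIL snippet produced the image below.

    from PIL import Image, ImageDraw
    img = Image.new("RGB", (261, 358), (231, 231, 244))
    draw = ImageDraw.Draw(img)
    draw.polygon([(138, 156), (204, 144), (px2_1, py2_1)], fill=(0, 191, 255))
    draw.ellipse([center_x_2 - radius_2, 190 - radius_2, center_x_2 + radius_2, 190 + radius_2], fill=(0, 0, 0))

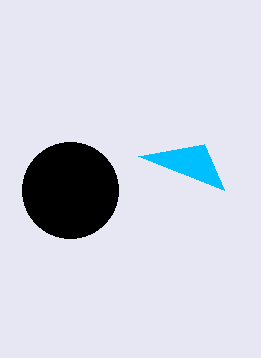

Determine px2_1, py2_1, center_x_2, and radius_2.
px2_1 = 224; py2_1 = 190; center_x_2 = 70; radius_2 = 48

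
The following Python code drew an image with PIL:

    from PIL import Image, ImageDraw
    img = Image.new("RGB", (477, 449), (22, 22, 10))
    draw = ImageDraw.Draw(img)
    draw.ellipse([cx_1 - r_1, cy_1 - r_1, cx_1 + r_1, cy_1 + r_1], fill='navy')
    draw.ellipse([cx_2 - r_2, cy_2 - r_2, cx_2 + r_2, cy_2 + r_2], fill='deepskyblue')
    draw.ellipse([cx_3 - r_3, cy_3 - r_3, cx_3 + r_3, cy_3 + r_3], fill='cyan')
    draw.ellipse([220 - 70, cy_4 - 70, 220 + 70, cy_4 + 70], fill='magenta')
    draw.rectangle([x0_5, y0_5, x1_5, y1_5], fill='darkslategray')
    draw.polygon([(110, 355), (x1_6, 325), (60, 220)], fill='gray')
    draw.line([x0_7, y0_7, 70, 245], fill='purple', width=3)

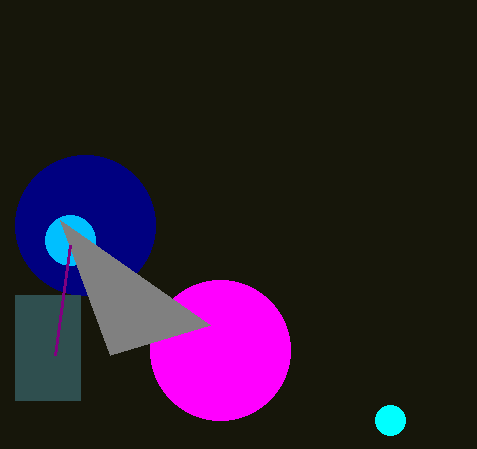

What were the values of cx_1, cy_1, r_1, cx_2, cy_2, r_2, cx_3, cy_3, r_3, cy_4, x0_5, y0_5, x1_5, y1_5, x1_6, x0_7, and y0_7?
cx_1 = 85
cy_1 = 225
r_1 = 70
cx_2 = 70
cy_2 = 240
r_2 = 25
cx_3 = 390
cy_3 = 420
r_3 = 15
cy_4 = 350
x0_5 = 15
y0_5 = 295
x1_5 = 80
y1_5 = 400
x1_6 = 210
x0_7 = 55
y0_7 = 355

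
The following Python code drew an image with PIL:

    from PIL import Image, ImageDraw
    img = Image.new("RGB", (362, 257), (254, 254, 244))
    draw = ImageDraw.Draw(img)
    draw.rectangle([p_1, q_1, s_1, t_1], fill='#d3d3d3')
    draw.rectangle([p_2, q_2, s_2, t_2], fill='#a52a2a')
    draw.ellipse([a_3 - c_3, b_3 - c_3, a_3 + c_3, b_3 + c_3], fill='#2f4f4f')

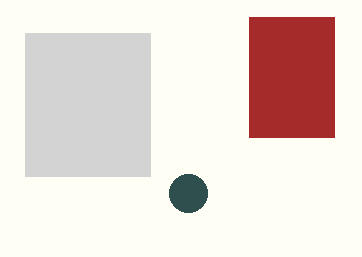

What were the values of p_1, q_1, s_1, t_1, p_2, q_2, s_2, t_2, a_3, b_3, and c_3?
p_1 = 25; q_1 = 33; s_1 = 150; t_1 = 176; p_2 = 249; q_2 = 17; s_2 = 334; t_2 = 137; a_3 = 188; b_3 = 193; c_3 = 19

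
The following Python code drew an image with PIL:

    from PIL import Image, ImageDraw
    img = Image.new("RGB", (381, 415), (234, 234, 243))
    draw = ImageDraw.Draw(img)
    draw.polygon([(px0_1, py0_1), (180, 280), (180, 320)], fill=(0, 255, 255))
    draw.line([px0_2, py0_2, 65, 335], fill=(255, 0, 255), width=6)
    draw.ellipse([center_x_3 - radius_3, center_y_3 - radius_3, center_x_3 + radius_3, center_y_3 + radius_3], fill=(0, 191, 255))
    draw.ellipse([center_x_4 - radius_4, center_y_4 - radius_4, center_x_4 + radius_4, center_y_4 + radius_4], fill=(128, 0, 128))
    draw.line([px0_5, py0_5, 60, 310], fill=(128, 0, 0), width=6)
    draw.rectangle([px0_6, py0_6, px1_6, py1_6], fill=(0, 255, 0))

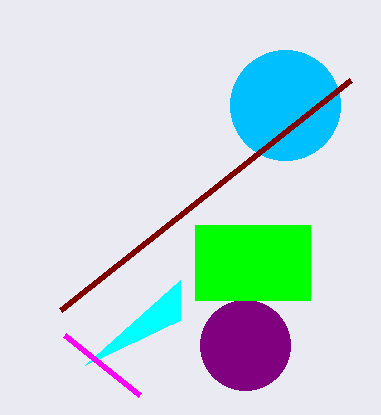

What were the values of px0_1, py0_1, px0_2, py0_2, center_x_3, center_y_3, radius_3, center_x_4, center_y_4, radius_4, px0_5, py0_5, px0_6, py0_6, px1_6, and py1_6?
px0_1 = 85, py0_1 = 365, px0_2 = 140, py0_2 = 395, center_x_3 = 285, center_y_3 = 105, radius_3 = 55, center_x_4 = 245, center_y_4 = 345, radius_4 = 45, px0_5 = 350, py0_5 = 80, px0_6 = 195, py0_6 = 225, px1_6 = 310, py1_6 = 300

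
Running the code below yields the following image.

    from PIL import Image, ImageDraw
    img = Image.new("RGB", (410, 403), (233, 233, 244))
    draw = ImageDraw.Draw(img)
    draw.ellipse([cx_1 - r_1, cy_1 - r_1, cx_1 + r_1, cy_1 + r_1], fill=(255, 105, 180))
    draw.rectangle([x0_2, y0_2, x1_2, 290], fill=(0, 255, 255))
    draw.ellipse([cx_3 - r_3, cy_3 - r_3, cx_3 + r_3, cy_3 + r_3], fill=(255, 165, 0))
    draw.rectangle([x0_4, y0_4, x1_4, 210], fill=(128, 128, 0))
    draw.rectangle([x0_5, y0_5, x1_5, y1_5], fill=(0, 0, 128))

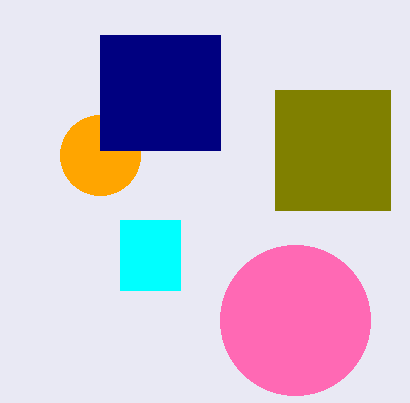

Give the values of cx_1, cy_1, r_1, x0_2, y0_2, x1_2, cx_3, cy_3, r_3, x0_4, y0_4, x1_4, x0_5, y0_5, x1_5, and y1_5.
cx_1 = 295, cy_1 = 320, r_1 = 75, x0_2 = 120, y0_2 = 220, x1_2 = 180, cx_3 = 100, cy_3 = 155, r_3 = 40, x0_4 = 275, y0_4 = 90, x1_4 = 390, x0_5 = 100, y0_5 = 35, x1_5 = 220, y1_5 = 150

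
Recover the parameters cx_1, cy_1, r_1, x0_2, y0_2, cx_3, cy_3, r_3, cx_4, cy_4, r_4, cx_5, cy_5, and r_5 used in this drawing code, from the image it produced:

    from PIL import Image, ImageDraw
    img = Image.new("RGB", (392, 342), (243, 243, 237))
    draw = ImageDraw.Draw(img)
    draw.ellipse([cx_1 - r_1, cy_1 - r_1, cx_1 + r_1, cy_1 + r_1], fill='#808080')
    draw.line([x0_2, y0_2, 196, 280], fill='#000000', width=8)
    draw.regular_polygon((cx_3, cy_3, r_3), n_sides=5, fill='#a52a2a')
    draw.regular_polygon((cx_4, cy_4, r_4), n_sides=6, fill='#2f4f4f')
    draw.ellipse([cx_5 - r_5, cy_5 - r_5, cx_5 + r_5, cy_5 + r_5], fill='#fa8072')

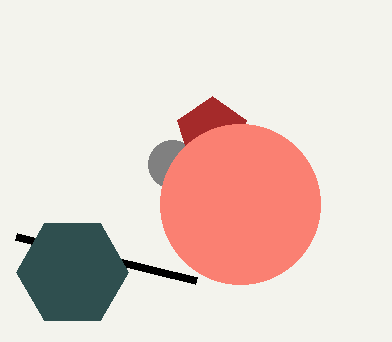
cx_1 = 172, cy_1 = 164, r_1 = 24, x0_2 = 16, y0_2 = 236, cx_3 = 212, cy_3 = 132, r_3 = 36, cx_4 = 72, cy_4 = 272, r_4 = 56, cx_5 = 240, cy_5 = 204, r_5 = 80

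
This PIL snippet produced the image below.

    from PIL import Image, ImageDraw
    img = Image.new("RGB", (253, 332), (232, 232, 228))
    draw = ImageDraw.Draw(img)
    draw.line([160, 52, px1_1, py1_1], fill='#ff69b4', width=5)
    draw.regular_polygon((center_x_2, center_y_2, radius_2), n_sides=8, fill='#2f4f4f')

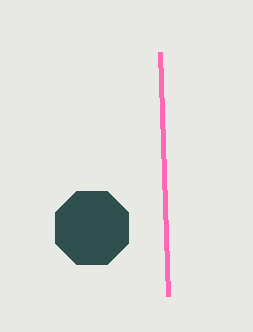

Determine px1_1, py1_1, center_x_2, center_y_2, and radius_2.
px1_1 = 168; py1_1 = 296; center_x_2 = 92; center_y_2 = 228; radius_2 = 40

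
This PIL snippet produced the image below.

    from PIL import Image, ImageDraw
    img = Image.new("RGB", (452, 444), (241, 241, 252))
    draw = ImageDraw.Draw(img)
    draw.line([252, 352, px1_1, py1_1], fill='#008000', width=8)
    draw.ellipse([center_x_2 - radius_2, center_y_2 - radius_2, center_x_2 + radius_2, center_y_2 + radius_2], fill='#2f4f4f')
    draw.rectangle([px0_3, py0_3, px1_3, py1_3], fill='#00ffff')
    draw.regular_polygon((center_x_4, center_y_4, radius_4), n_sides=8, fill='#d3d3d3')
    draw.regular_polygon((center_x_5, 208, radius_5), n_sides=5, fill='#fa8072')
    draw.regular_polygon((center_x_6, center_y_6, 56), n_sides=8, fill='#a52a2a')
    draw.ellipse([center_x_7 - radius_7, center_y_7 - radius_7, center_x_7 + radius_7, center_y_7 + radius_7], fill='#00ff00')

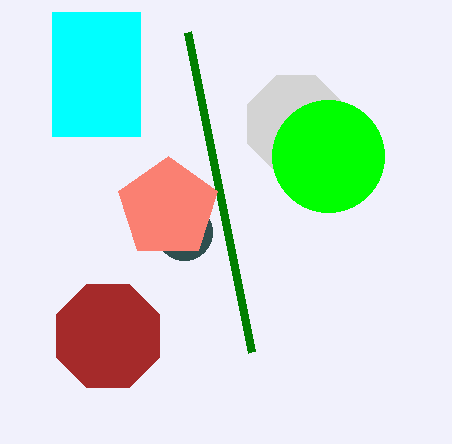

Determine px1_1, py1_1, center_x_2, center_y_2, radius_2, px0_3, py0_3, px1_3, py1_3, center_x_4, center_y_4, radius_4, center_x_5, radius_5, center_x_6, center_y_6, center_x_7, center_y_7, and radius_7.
px1_1 = 188; py1_1 = 32; center_x_2 = 184; center_y_2 = 232; radius_2 = 28; px0_3 = 52; py0_3 = 12; px1_3 = 140; py1_3 = 136; center_x_4 = 296; center_y_4 = 124; radius_4 = 52; center_x_5 = 168; radius_5 = 52; center_x_6 = 108; center_y_6 = 336; center_x_7 = 328; center_y_7 = 156; radius_7 = 56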